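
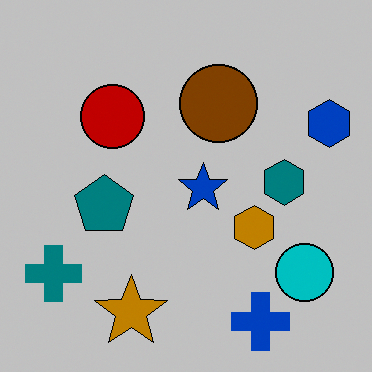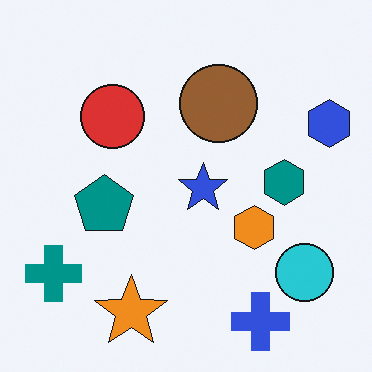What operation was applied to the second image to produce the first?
The image was aggressively posterized.

Each flat color has snapped to a coarser quantized level — most visibly, the near-white background has dropped to a flat grey.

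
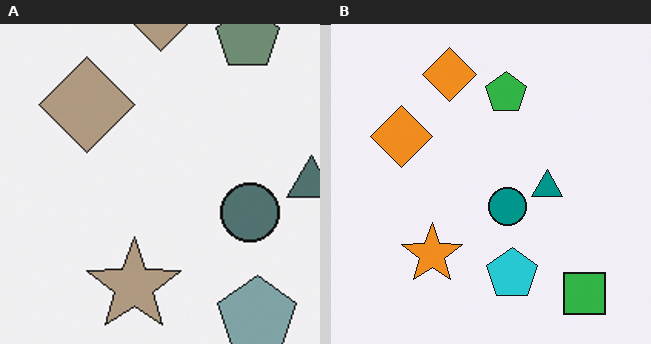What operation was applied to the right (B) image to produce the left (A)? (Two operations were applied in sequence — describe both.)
It was cropped slightly and scaled back up, then made much more muted (saturation change).

The visible shapes are larger and the field of view is narrower; shapes near the original edges may be partly or wholly outside the frame — a crop-and-rescale. All colors are more muted and greyish — a global saturation change.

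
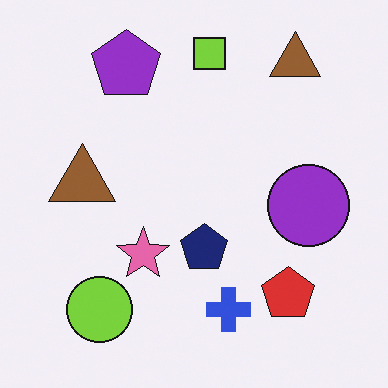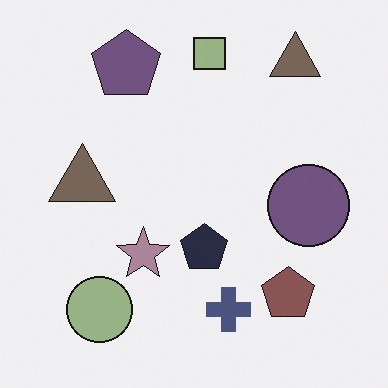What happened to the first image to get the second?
The second image is the first made much more muted (saturation change).

All colors are more muted and greyish — a global saturation change.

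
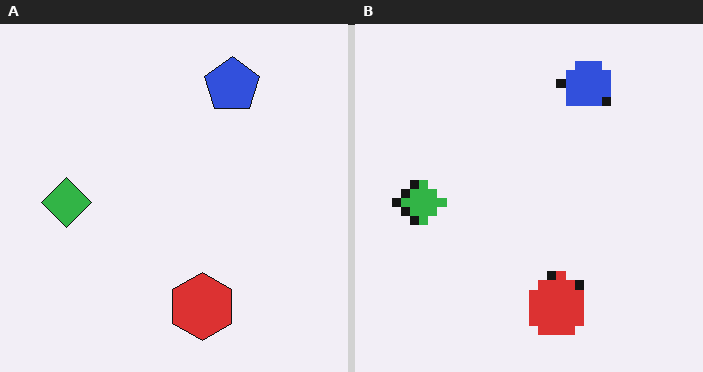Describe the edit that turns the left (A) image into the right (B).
Coarsely pixelated.

Shapes are reduced to large square blocks; fine edges and outlines are lost — a downscale-then-upscale (mosaic) effect.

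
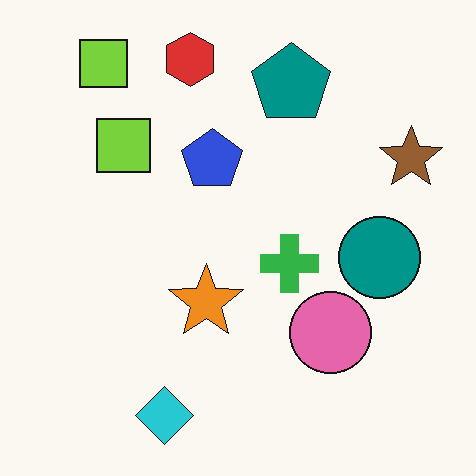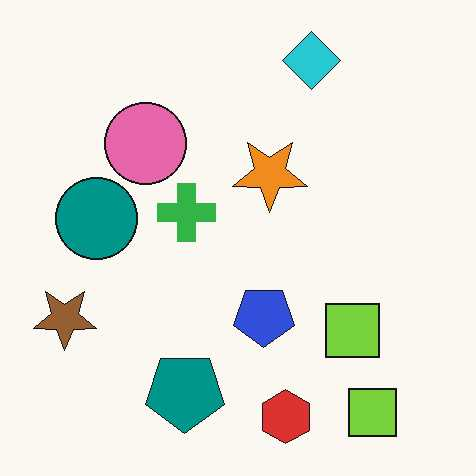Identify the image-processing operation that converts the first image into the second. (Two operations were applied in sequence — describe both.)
Rotated 180°, then given moderate JPEG compression.

The cyan diamond sits in the bottom of the first image and the top of the second — consistent with a whole-image 180° rotation. Blocky 8×8 compression artifacts appear around shape edges and the flat background shows ringing — characteristic JPEG degradation.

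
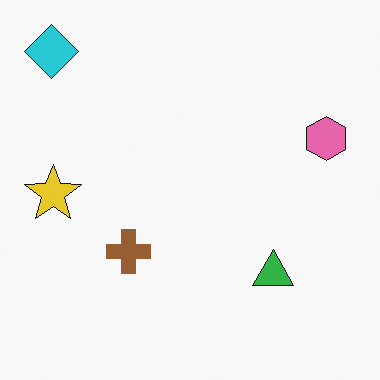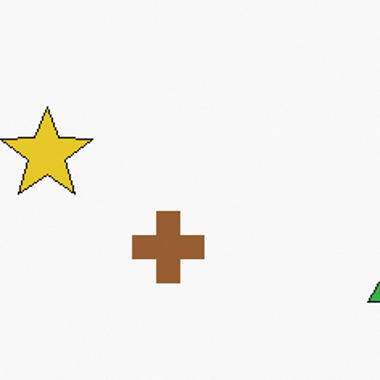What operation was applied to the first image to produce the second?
The second image is the first cropped slightly and scaled back up.

The visible shapes are larger and the field of view is narrower; shapes near the original edges may be partly or wholly outside the frame — a crop-and-rescale.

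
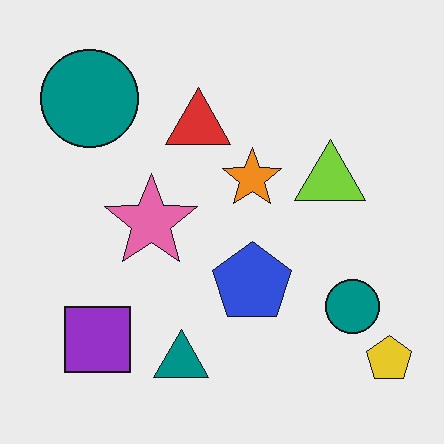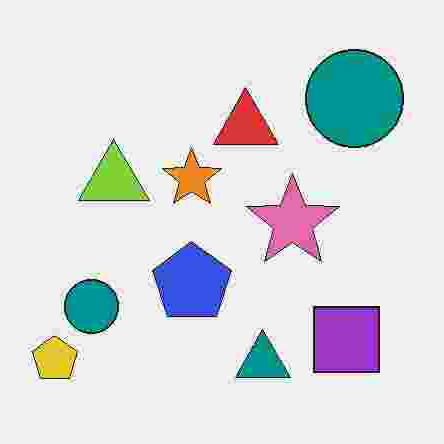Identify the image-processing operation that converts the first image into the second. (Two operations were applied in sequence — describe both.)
It was degraded with heavy JPEG compression, then flipped horizontally (left ↔ right).

Blocky 8×8 compression artifacts appear around shape edges and the flat background shows ringing — characteristic JPEG degradation. The yellow pentagon is in the bottom-right of the first image and the bottom-left of the second — shapes on opposite sides of the vertical midline have swapped in a mirror flip.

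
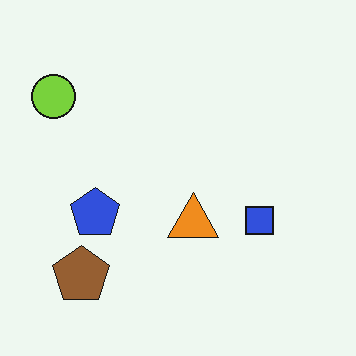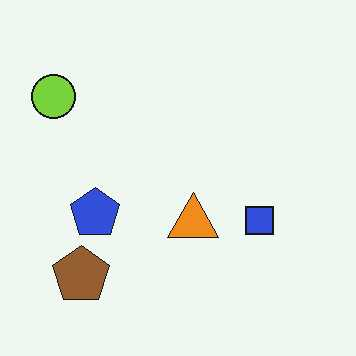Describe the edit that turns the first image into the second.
The transformation is: given moderate JPEG compression.

Blocky 8×8 compression artifacts appear around shape edges and the flat background shows ringing — characteristic JPEG degradation.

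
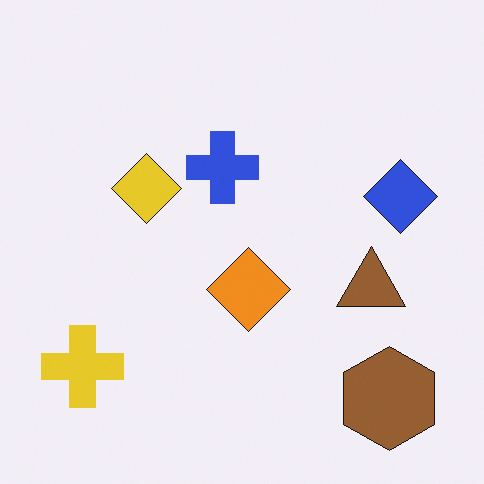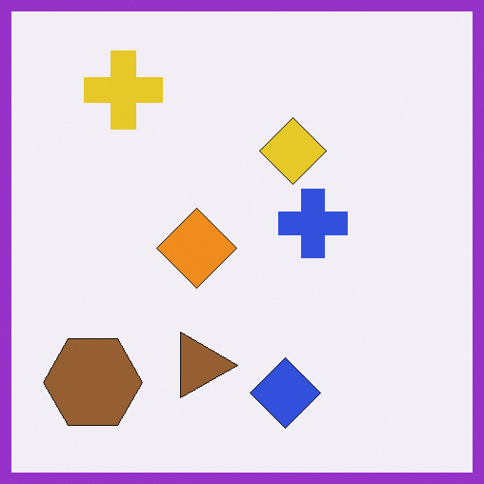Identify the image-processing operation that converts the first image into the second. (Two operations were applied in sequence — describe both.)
The second image is the first rotated 90° clockwise, then framed with a purple border.

The brown hexagon sits in the bottom-right of the first image and the bottom-left of the second — consistent with a whole-image 90° clockwise rotation. A solid purple frame runs around the edge of the second image, with the content slightly shrunk inside it.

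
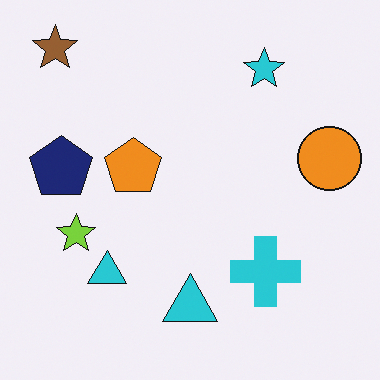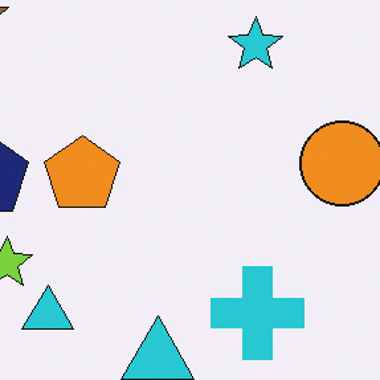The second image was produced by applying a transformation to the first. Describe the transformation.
It was cropped slightly and scaled back up.

The visible shapes are larger and the field of view is narrower; shapes near the original edges may be partly or wholly outside the frame — a crop-and-rescale.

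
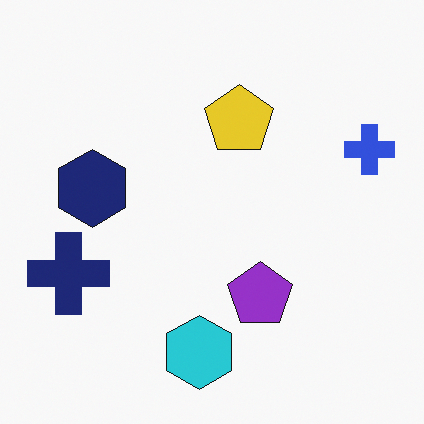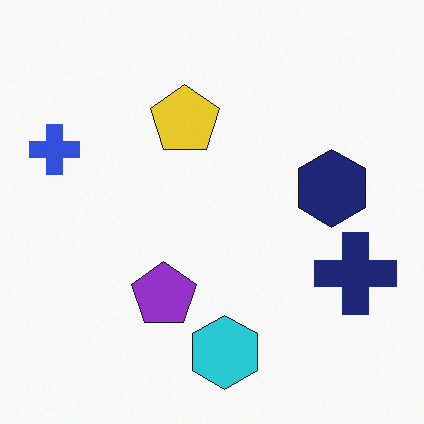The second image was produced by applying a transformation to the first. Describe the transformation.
It was flipped horizontally (left ↔ right).

The blue cross is in the right of the first image and the left of the second — shapes on opposite sides of the vertical midline have swapped in a mirror flip.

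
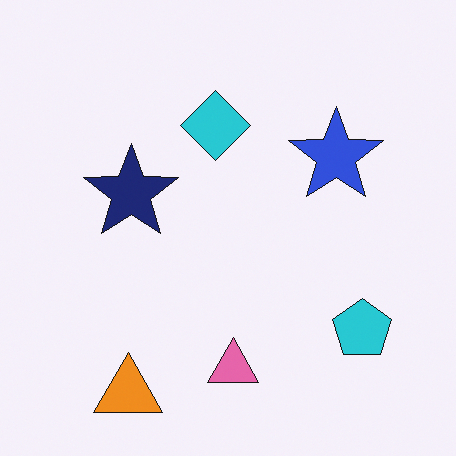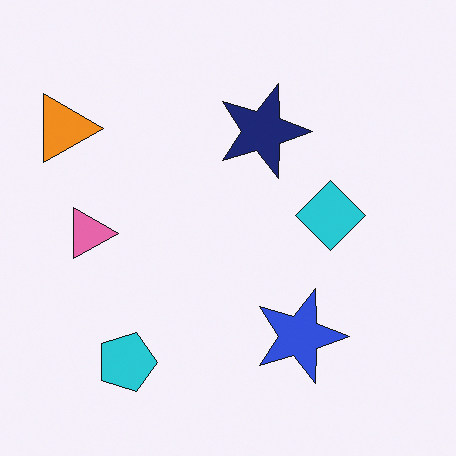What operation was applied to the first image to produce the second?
The transformation is: rotated 90° clockwise.

The orange triangle sits in the bottom-left of the first image and the top-left of the second — consistent with a whole-image 90° clockwise rotation.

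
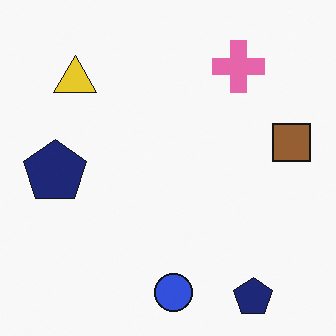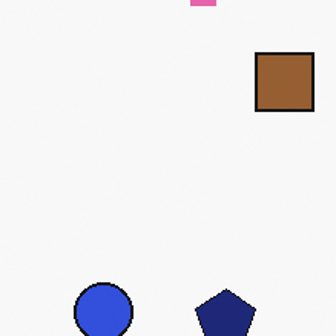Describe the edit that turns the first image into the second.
Cropped slightly and scaled back up.

The visible shapes are larger and the field of view is narrower; shapes near the original edges may be partly or wholly outside the frame — a crop-and-rescale.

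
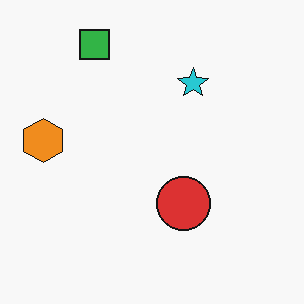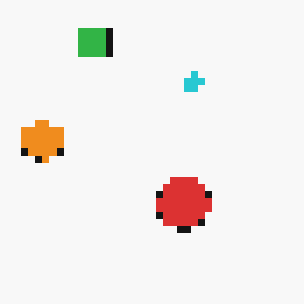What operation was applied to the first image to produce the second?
It was moderately pixelated.

Shapes are reduced to large square blocks; fine edges and outlines are lost — a downscale-then-upscale (mosaic) effect.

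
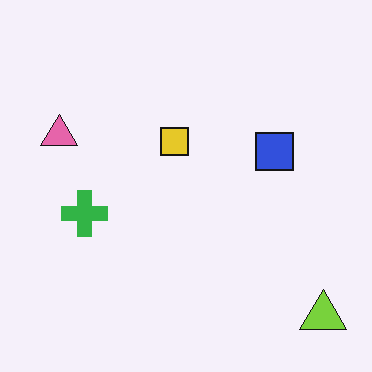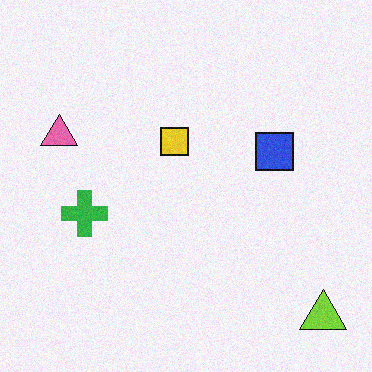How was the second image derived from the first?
The second image is the first degraded with subtle gaussian noise.

Random speckle covers the whole image, including the flat background.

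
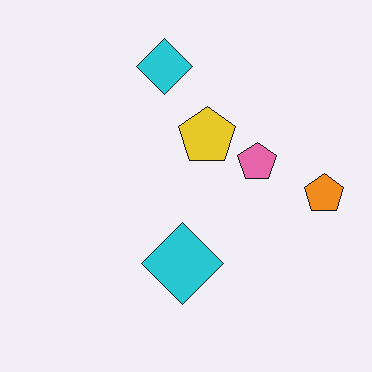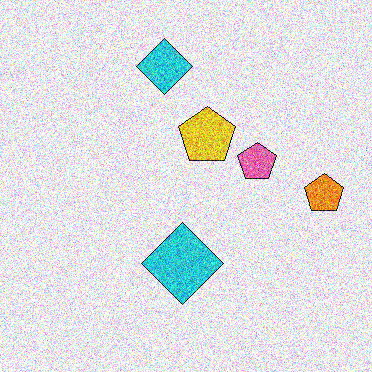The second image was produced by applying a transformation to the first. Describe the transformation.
The second image is the first degraded with a thick layer of grain.

Random speckle covers the whole image, including the flat background.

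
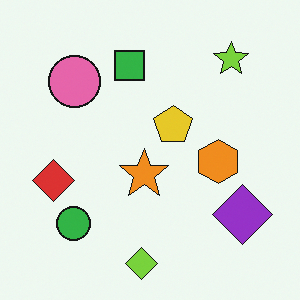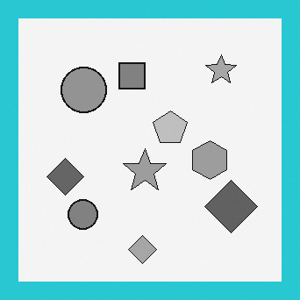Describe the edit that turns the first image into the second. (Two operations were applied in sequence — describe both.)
The image was converted to grayscale, then framed with a cyan border.

All color is removed — every shape is now a shade of grey. A solid cyan frame runs around the edge of the second image, with the content slightly shrunk inside it.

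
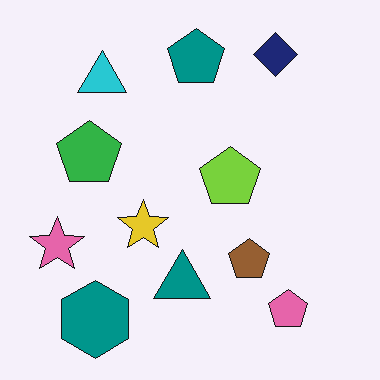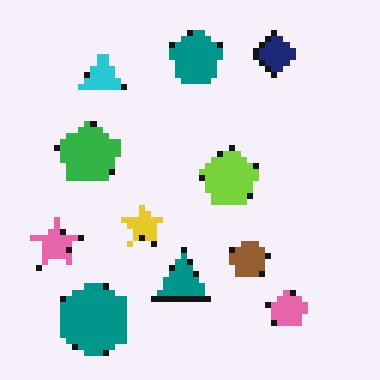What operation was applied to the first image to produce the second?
The transformation is: moderately pixelated.

Shapes are reduced to large square blocks; fine edges and outlines are lost — a downscale-then-upscale (mosaic) effect.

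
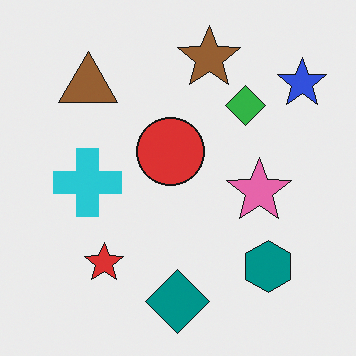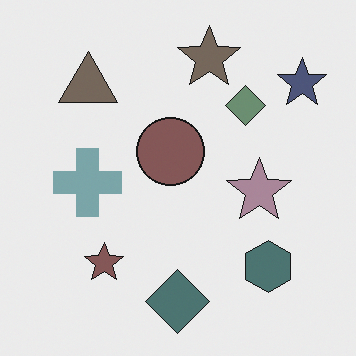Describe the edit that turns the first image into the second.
The image was made much more muted (saturation change).

All colors are more muted and greyish — a global saturation change.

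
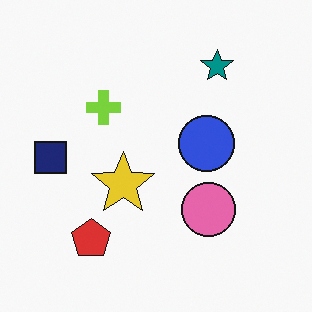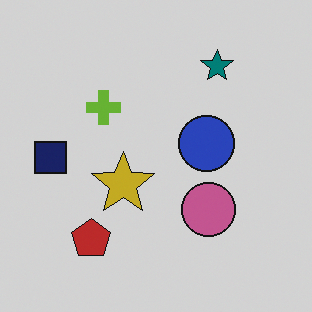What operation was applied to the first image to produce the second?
This is the original image darkened a little.

Every pixel — background and shapes alike — is uniformly darkened.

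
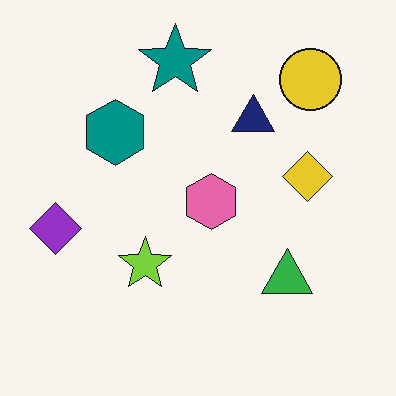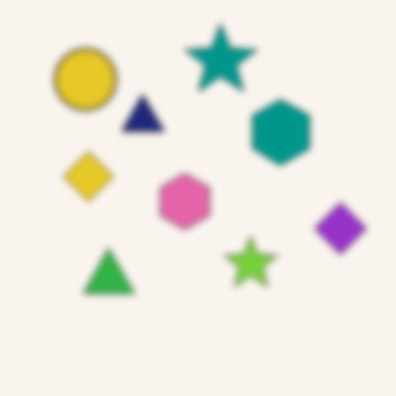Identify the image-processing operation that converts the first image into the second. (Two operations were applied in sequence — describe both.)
This is the original image flipped horizontally (left ↔ right), then noticeably gaussian-blurred.

The purple diamond is in the left of the first image and the right of the second — shapes on opposite sides of the vertical midline have swapped in a mirror flip. Shape edges and outlines are uniformly softened across the whole image.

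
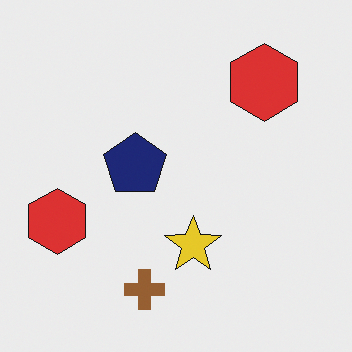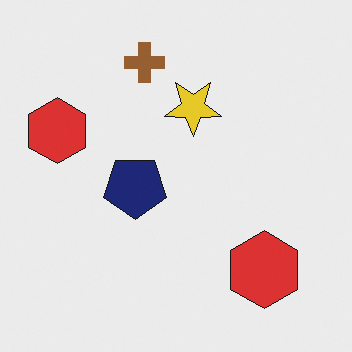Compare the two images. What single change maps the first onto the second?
This is the original image flipped vertically (top ↔ bottom).

The brown cross is in the bottom of the first image and the top of the second — shapes on opposite sides of the horizontal midline have swapped in a mirror flip.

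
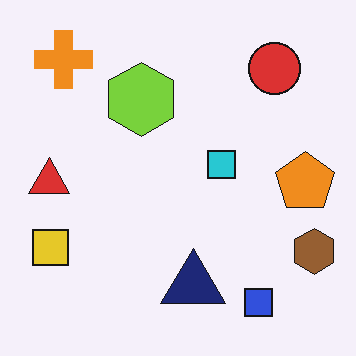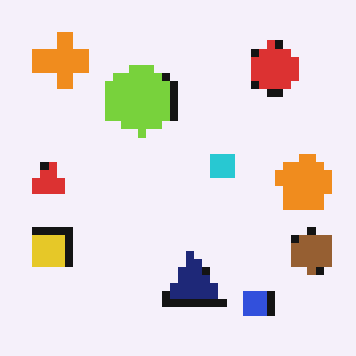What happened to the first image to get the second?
The image was pixelated into visible square blocks.

Shapes are reduced to large square blocks; fine edges and outlines are lost — a downscale-then-upscale (mosaic) effect.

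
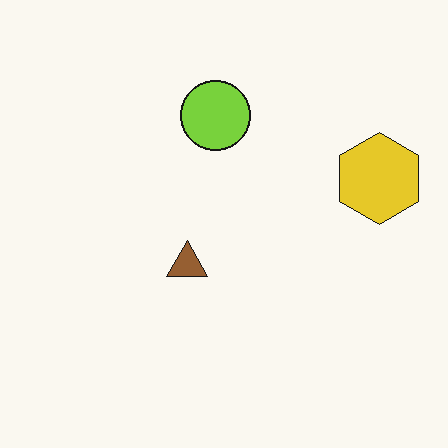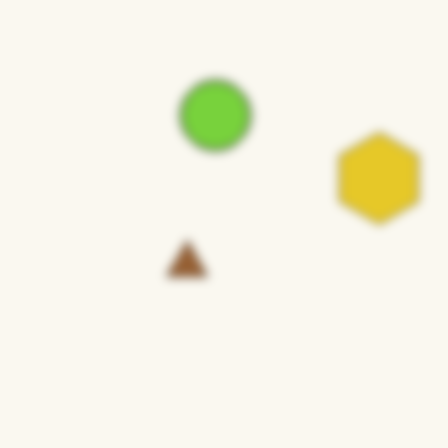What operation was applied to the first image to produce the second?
It was strongly gaussian-blurred.

Shape edges and outlines are uniformly softened across the whole image.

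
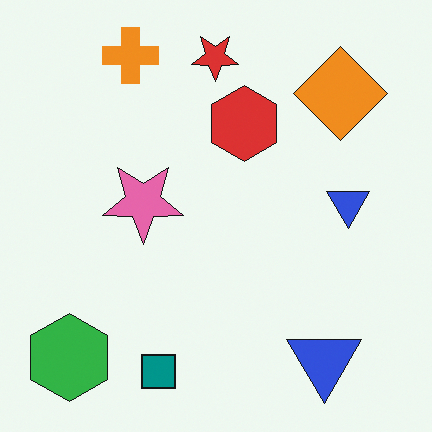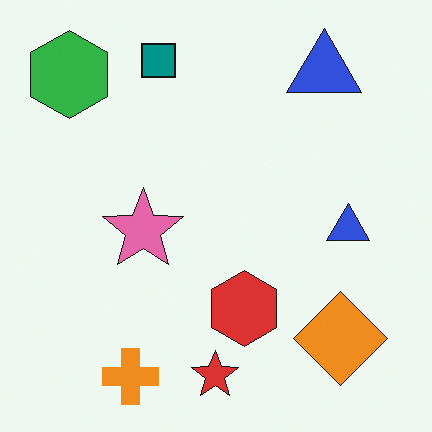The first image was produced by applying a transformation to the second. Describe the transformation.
This is the original image flipped vertically (top ↔ bottom).

The orange cross is in the bottom-left of the second image and the top-left of the first — shapes on opposite sides of the horizontal midline have swapped in a mirror flip.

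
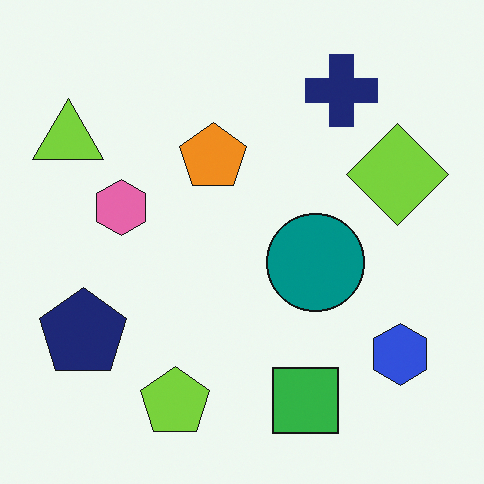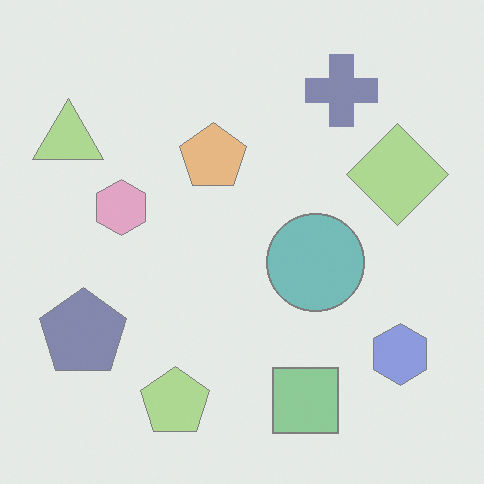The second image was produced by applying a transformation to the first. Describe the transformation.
The transformation is: given much lower contrast.

Tones are pushed toward mid-grey across the whole image — a global contrast change.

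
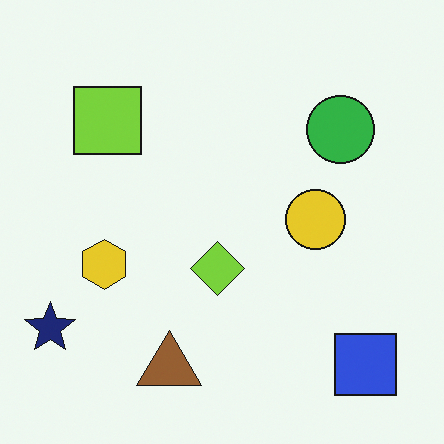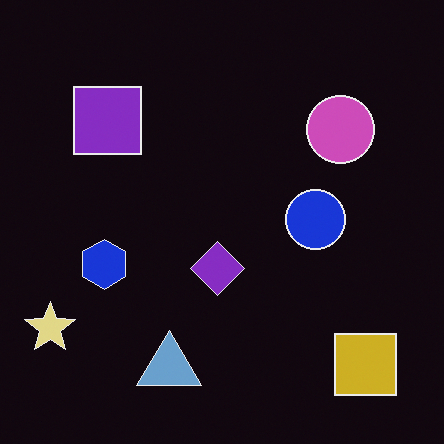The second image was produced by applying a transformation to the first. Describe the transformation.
It was color-inverted (negative).

The light background has become dark and every shape's color is its complement — a photographic negative.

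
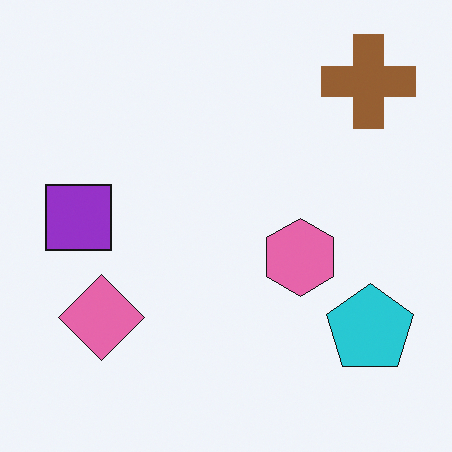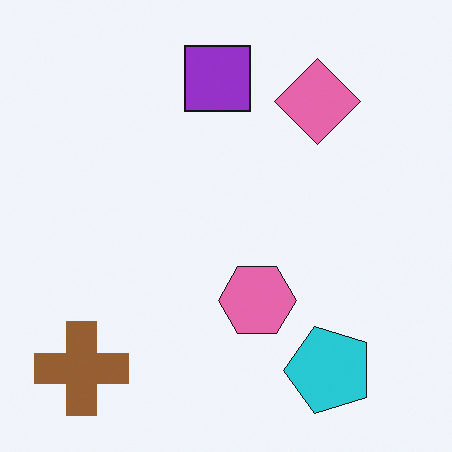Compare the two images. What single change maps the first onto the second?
The second image is the first transposed (reflected across the top-left ↔ bottom-right diagonal).

Shapes have swapped their row and column positions — what was in the top-right is now in the bottom-left — a diagonal reflection.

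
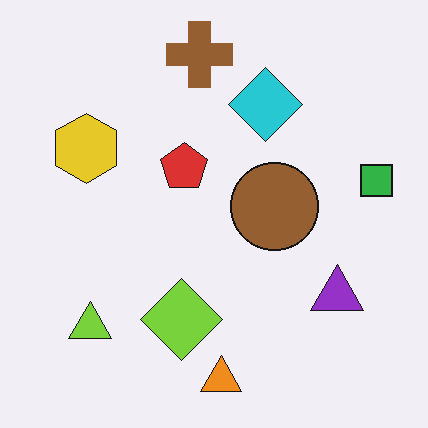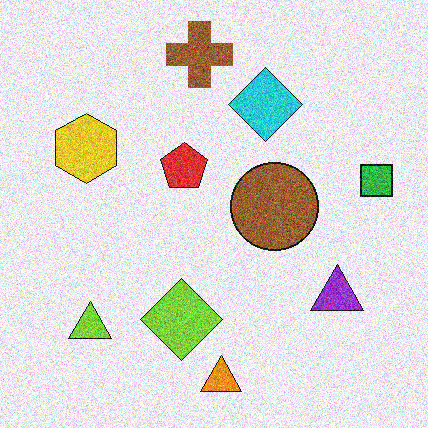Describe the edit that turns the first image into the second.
The image was degraded with a thick layer of grain.

Random speckle covers the whole image, including the flat background.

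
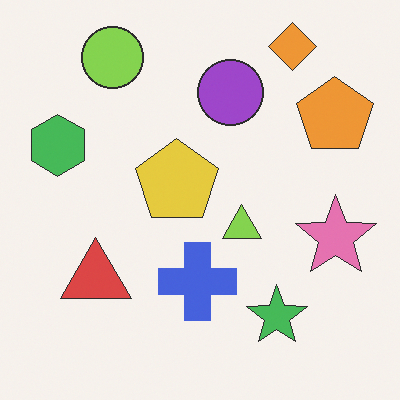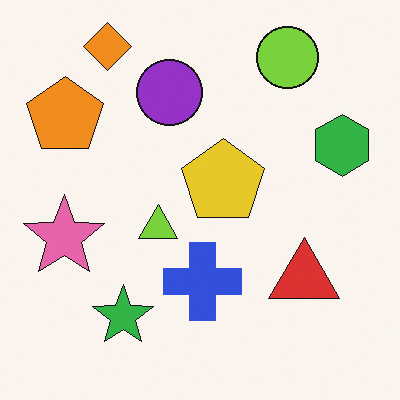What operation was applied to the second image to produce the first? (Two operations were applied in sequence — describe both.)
The first image is the second flipped horizontally (left ↔ right), then given slightly reduced contrast.

The green hexagon is in the right of the second image and the left of the first — shapes on opposite sides of the vertical midline have swapped in a mirror flip. Tones are pushed toward mid-grey across the whole image — a global contrast change.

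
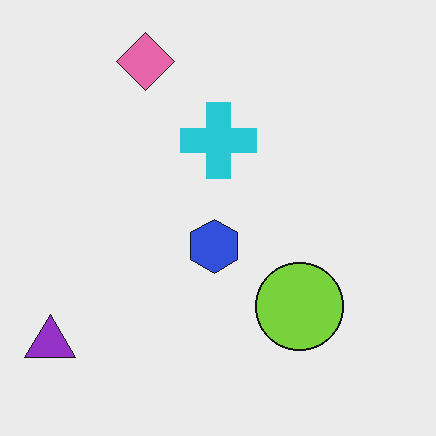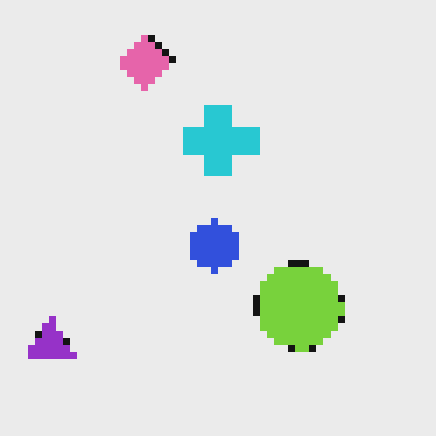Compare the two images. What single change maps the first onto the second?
This is the original image pixelated into visible square blocks.

Shapes are reduced to large square blocks; fine edges and outlines are lost — a downscale-then-upscale (mosaic) effect.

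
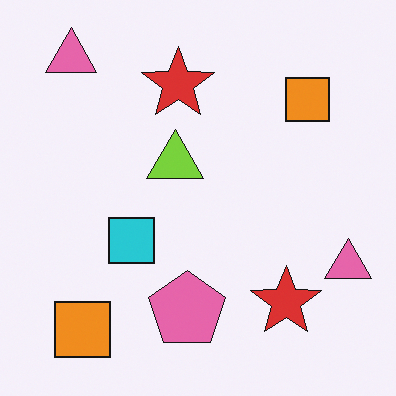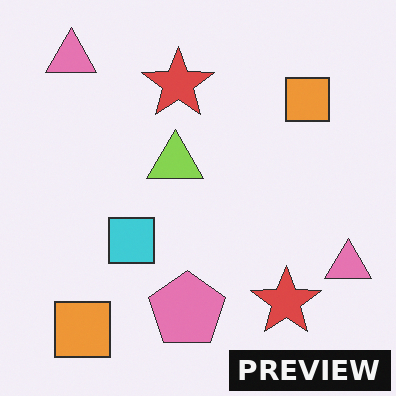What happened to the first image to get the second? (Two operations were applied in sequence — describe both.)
It was given slightly reduced contrast, then watermarked with the text "PREVIEW" in the lower-right corner.

Tones are pushed toward mid-grey across the whole image — a global contrast change. A dark label reading "PREVIEW" appears in the lower-right corner.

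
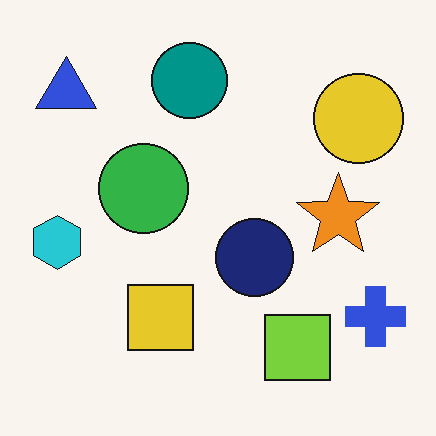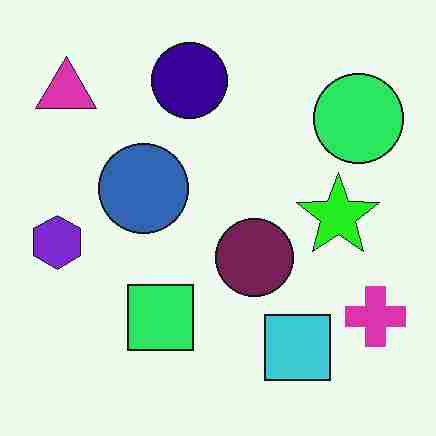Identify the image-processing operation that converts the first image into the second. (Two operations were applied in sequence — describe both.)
The second image is the first hue-shifted noticeably, then heavily JPEG-compressed with obvious blocking artifacts.

Every shape's color has rotated by the same amount around the hue wheel — a uniform hue shift. Blocky 8×8 compression artifacts appear around shape edges and the flat background shows ringing — characteristic JPEG degradation.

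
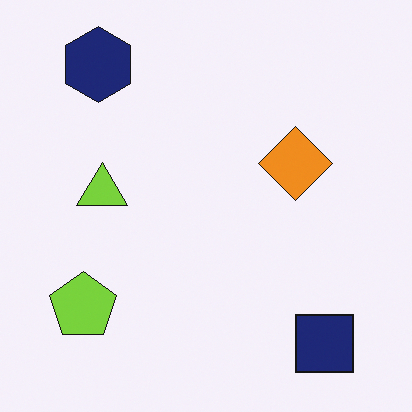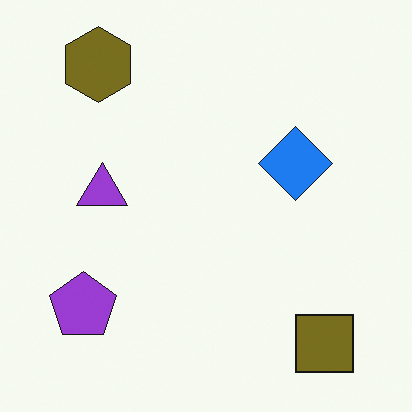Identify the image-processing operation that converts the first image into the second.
The transformation is: hue-shifted by a large amount.

Every shape's color has rotated by the same amount around the hue wheel — a uniform hue shift.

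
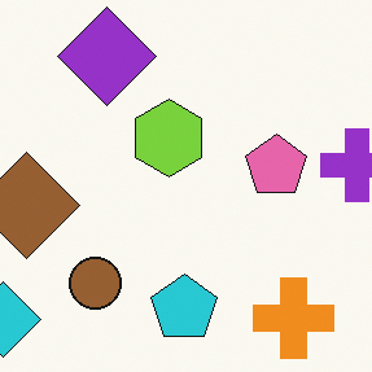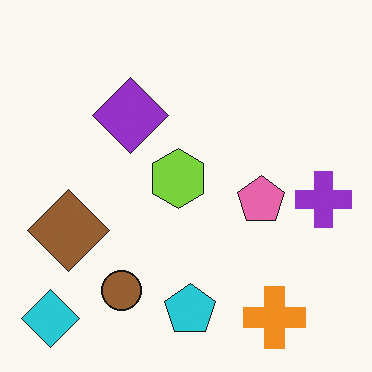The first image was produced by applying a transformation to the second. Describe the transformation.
The transformation is: cropped slightly and scaled back up.

The visible shapes are larger and the field of view is narrower; shapes near the original edges may be partly or wholly outside the frame — a crop-and-rescale.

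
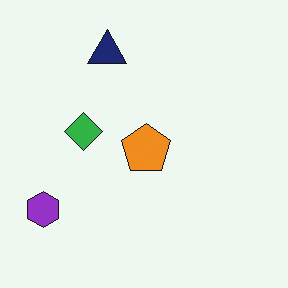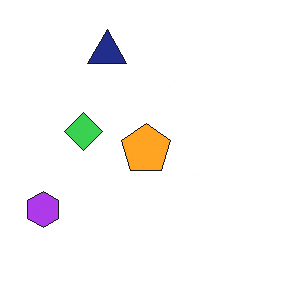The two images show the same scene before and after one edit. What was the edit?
Brightened a little.

Every pixel — background and shapes alike — is uniformly brightened.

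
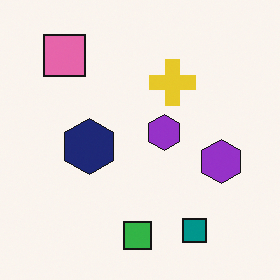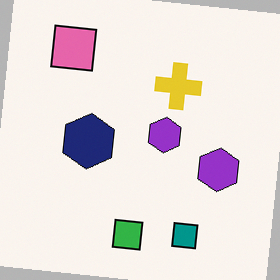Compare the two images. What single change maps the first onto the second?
The second image is the first rotated clockwise by a slight angle.

Every shape is tilted by the same angle and the image corners show triangular fill wedges — a whole-image rotation by a non-right angle.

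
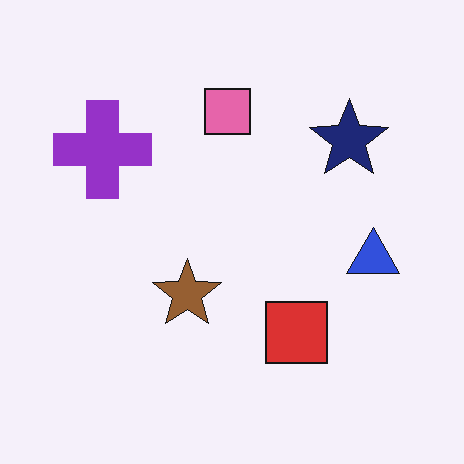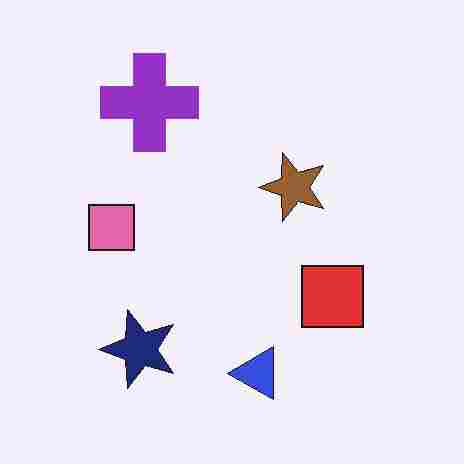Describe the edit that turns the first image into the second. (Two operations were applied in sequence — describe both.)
The image was transposed (reflected across the top-left ↔ bottom-right diagonal), then heavily JPEG-compressed with obvious blocking artifacts.

Shapes have swapped their row and column positions — what was in the top-right is now in the bottom-left — a diagonal reflection. Blocky 8×8 compression artifacts appear around shape edges and the flat background shows ringing — characteristic JPEG degradation.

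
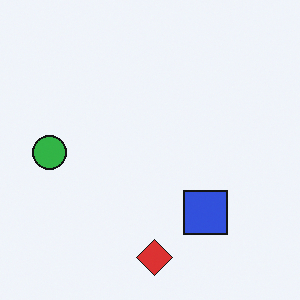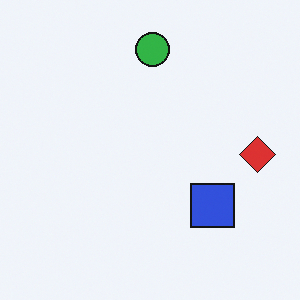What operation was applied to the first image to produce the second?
The image was transposed (reflected across the top-left ↔ bottom-right diagonal).

Shapes have swapped their row and column positions — what was in the top-right is now in the bottom-left — a diagonal reflection.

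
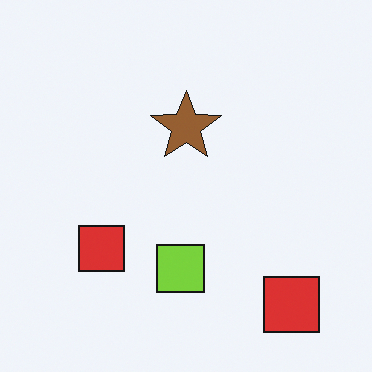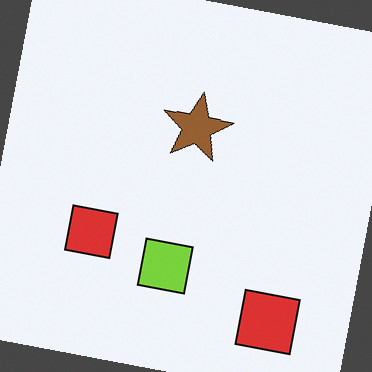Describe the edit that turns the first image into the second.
The second image is the first rotated clockwise by a slight angle.

Every shape is tilted by the same angle and the image corners show triangular fill wedges — a whole-image rotation by a non-right angle.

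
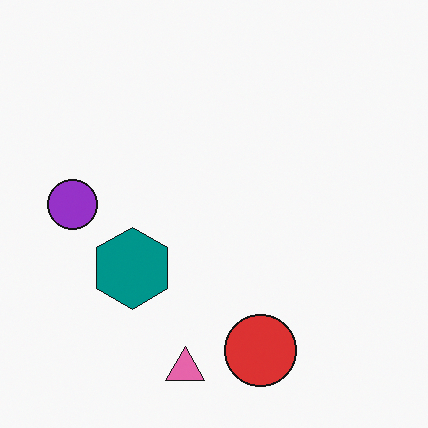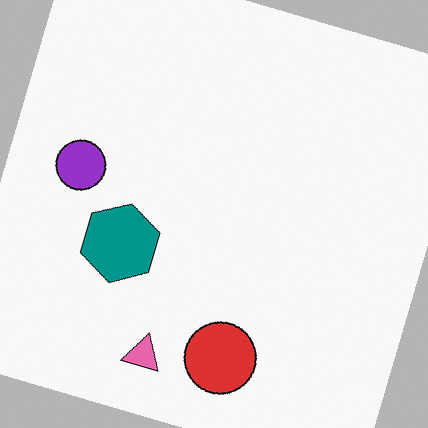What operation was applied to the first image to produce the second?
This is the original image rotated clockwise by a moderate amount.

Every shape is tilted by the same angle and the image corners show triangular fill wedges — a whole-image rotation by a non-right angle.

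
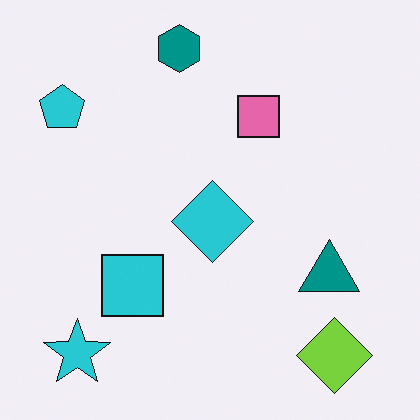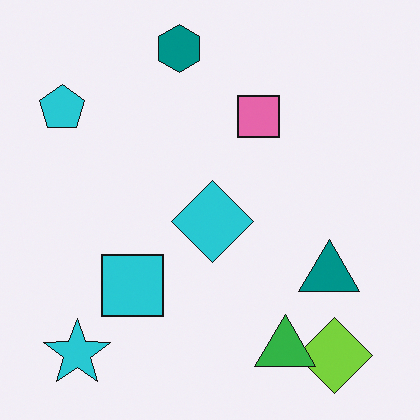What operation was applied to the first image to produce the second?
The image was overlaid with an additional green triangle.

A green triangle appears in the second image that is absent from the first.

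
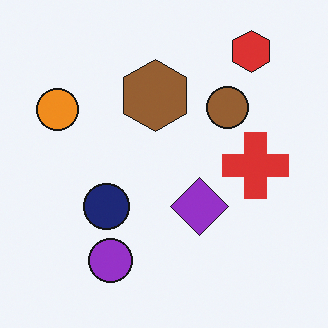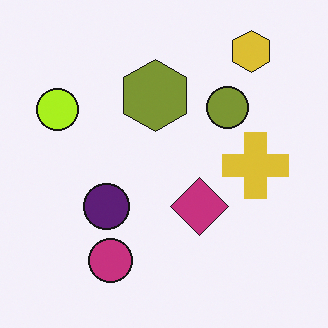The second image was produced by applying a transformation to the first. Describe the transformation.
Hue-shifted slightly.

Every shape's color has rotated by the same amount around the hue wheel — a uniform hue shift.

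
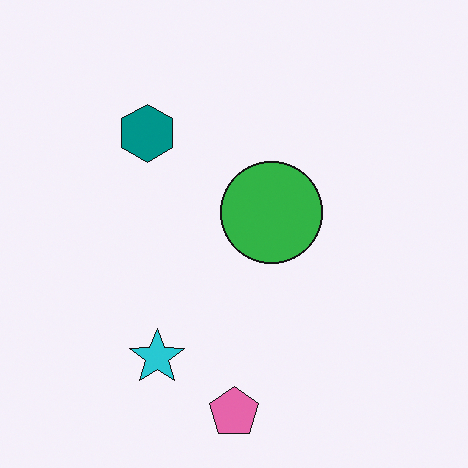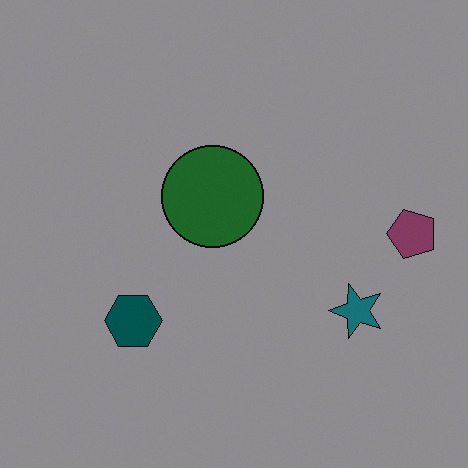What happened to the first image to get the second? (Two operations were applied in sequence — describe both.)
The transformation is: rotated 90° counter-clockwise, then substantially darkened.

The pink pentagon sits in the bottom of the first image and the right of the second — consistent with a whole-image 90° counter-clockwise rotation. Every pixel — background and shapes alike — is uniformly darkened.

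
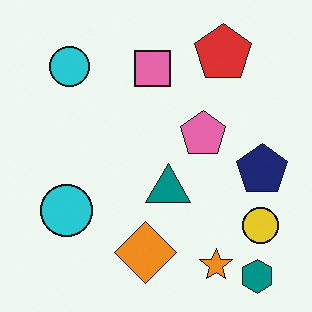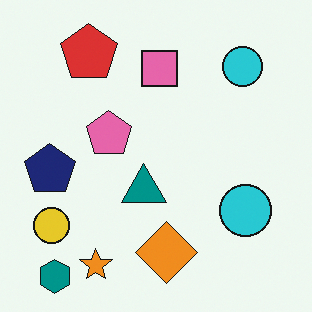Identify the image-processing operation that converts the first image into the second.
This is the original image flipped horizontally (left ↔ right).

The navy pentagon is in the right of the first image and the left of the second — shapes on opposite sides of the vertical midline have swapped in a mirror flip.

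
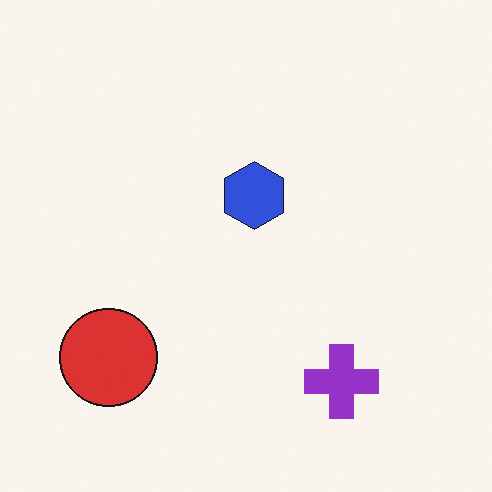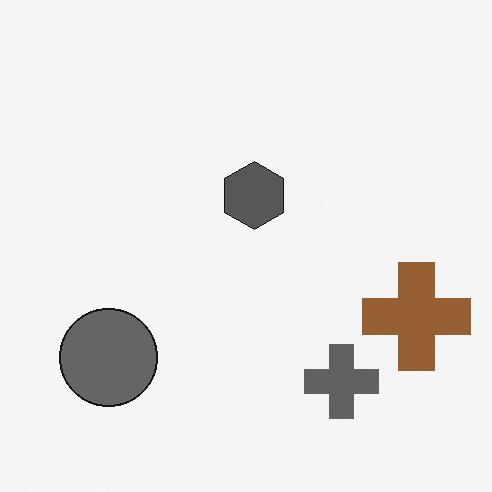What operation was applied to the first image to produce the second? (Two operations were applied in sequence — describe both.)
This is the original image converted to grayscale, then overlaid with an additional brown cross.

All color is removed — every shape is now a shade of grey. A brown cross appears in the second image that is absent from the first.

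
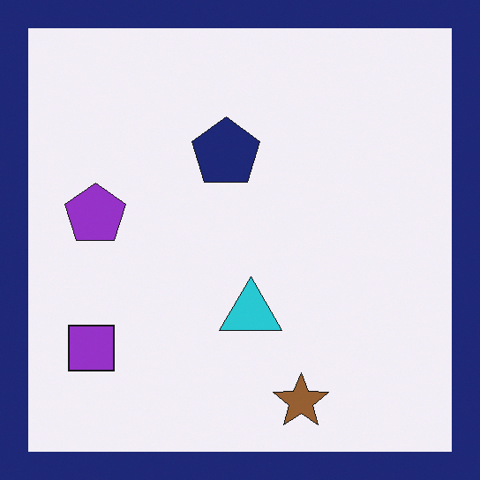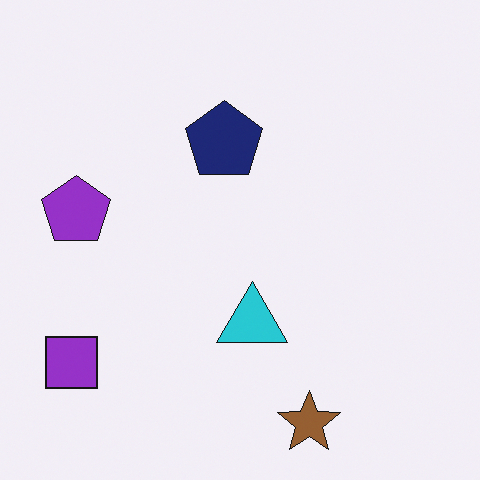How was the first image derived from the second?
The first image is the second framed with a navy border.

A solid navy frame runs around the edge of the first image, with the content slightly shrunk inside it.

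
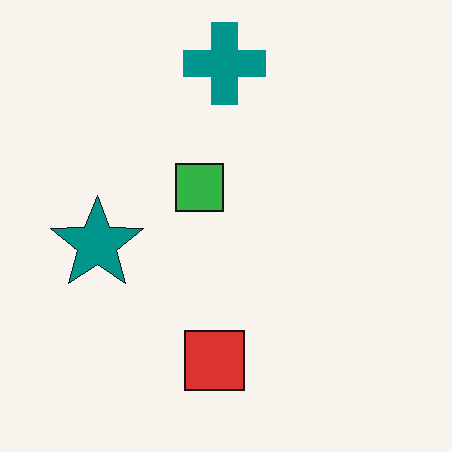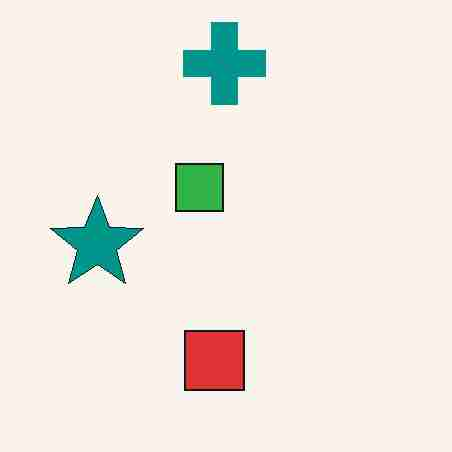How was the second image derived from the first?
The second image is the first degraded with heavy JPEG compression.

Blocky 8×8 compression artifacts appear around shape edges and the flat background shows ringing — characteristic JPEG degradation.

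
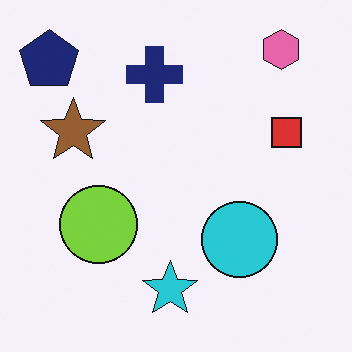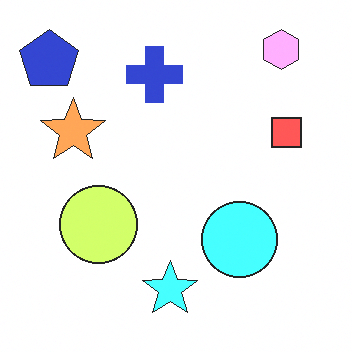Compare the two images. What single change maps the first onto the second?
This is the original image noticeably brightened.

Every pixel — background and shapes alike — is uniformly brightened.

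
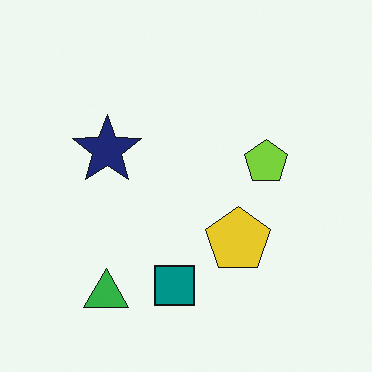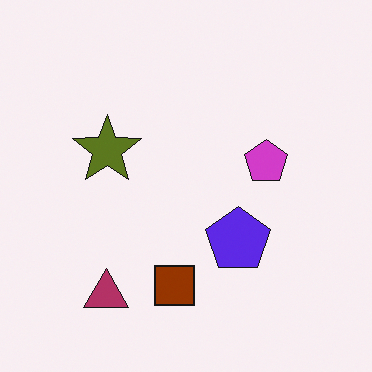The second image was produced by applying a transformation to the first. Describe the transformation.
Hue-shifted through roughly half the color wheel.

Every shape's color has rotated by the same amount around the hue wheel — a uniform hue shift.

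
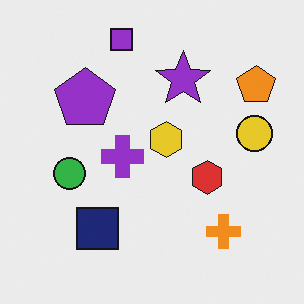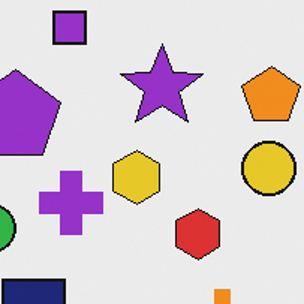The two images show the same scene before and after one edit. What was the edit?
The transformation is: cropped to a modestly smaller region and rescaled.

The visible shapes are larger and the field of view is narrower; shapes near the original edges may be partly or wholly outside the frame — a crop-and-rescale.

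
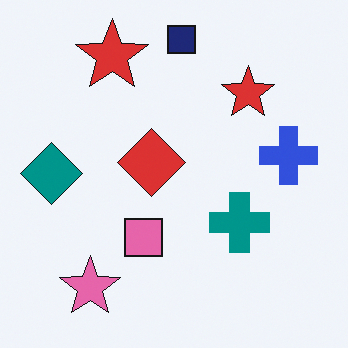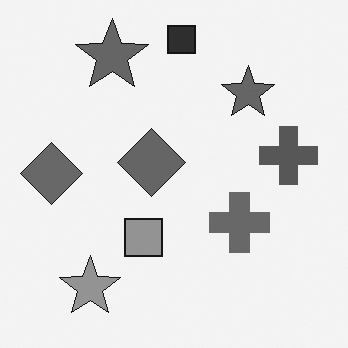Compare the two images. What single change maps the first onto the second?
The second image is the first converted to grayscale.

All color is removed — every shape is now a shade of grey.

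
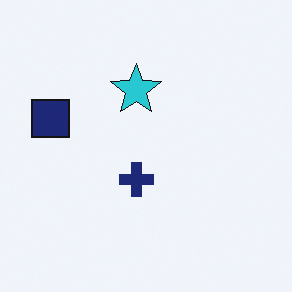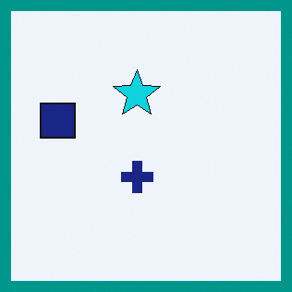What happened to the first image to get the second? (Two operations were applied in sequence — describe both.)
The image was slightly oversaturated, then framed with a teal border.

All colors are more vivid — a global saturation change. A solid teal frame runs around the edge of the second image, with the content slightly shrunk inside it.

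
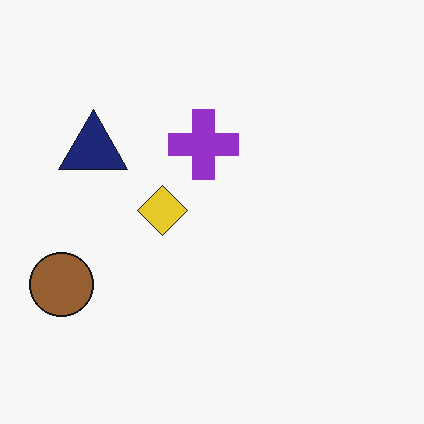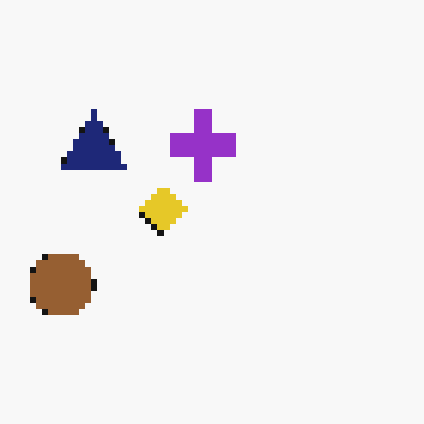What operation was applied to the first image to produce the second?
The second image is the first moderately pixelated.

Shapes are reduced to large square blocks; fine edges and outlines are lost — a downscale-then-upscale (mosaic) effect.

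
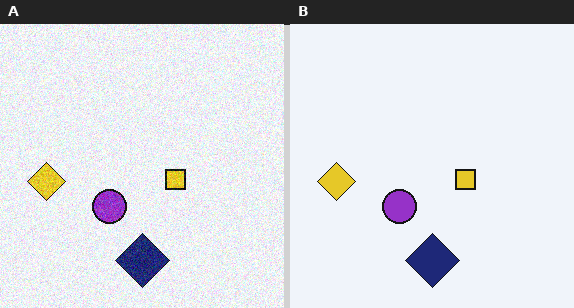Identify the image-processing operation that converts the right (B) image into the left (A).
The image was degraded with visible gaussian noise.

Random speckle covers the whole image, including the flat background.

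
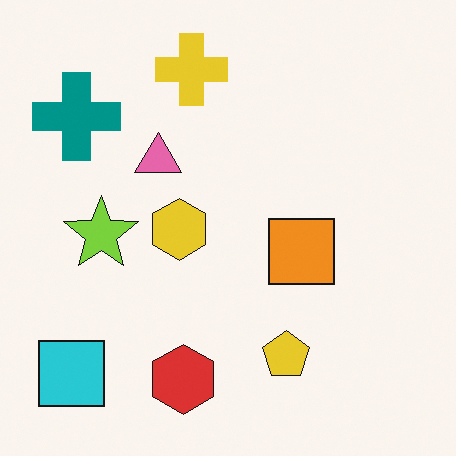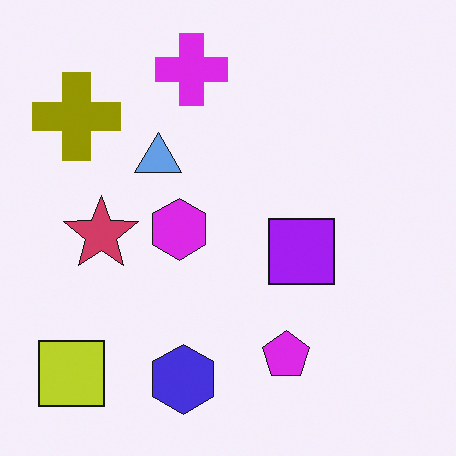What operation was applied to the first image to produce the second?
Hue-shifted by a large amount.

Every shape's color has rotated by the same amount around the hue wheel — a uniform hue shift.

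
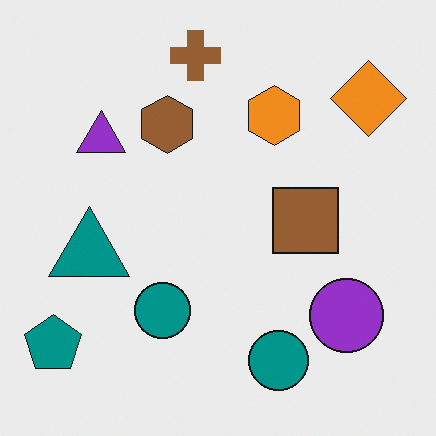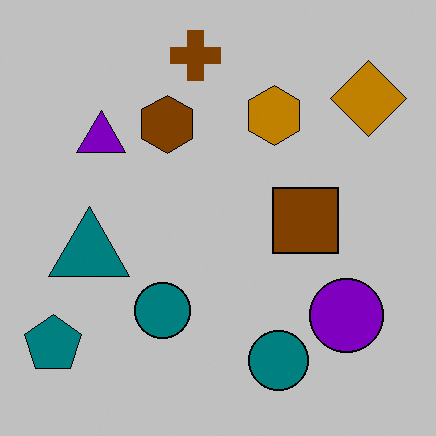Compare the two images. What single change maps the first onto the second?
This is the original image heavily posterized to just a handful of flat colors.

Each flat color has snapped to a coarser quantized level — most visibly, the near-white background has dropped to a flat grey.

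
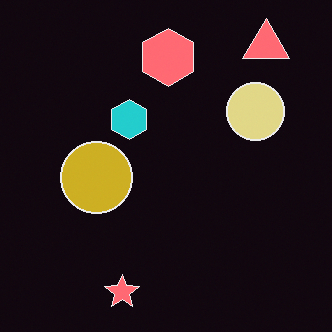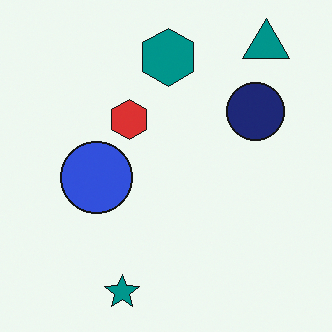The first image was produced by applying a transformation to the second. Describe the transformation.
The transformation is: color-inverted (negative).

The light background has become dark and every shape's color is its complement — a photographic negative.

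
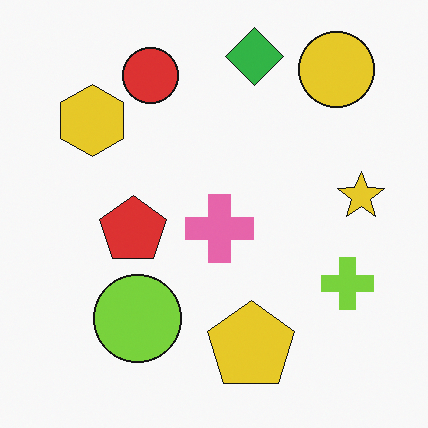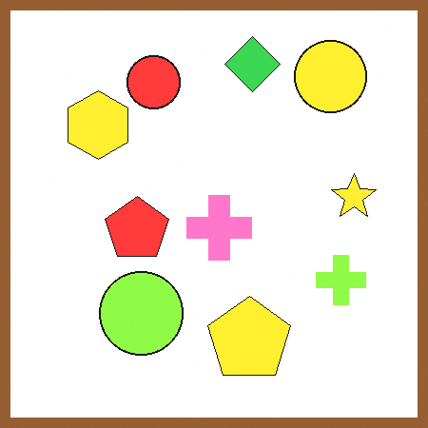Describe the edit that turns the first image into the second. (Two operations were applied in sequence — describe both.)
Slightly brightened, then framed with a brown border.

Every pixel — background and shapes alike — is uniformly brightened. A solid brown frame runs around the edge of the second image, with the content slightly shrunk inside it.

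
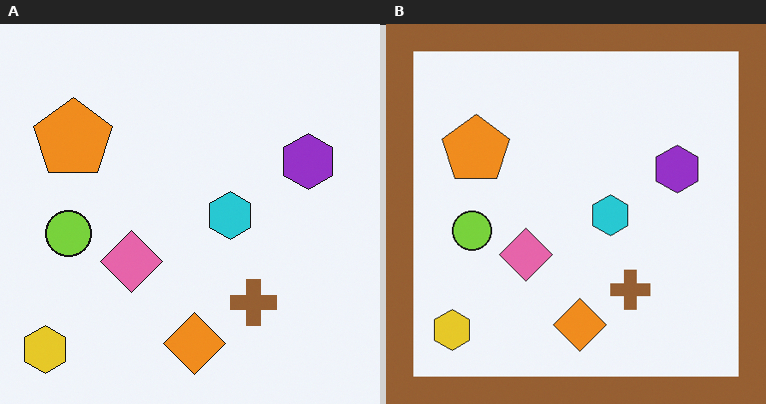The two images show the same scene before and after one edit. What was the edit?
The right (B) image is the left (A) framed with a brown border.

A solid brown frame runs around the edge of the right (B) image, with the content slightly shrunk inside it.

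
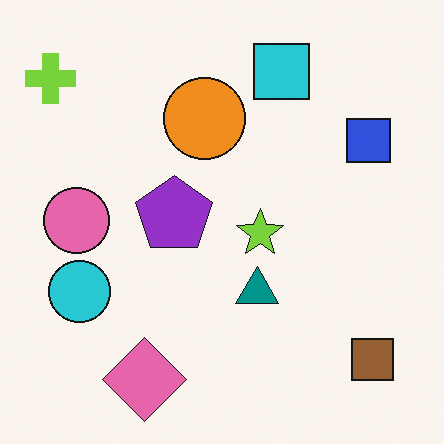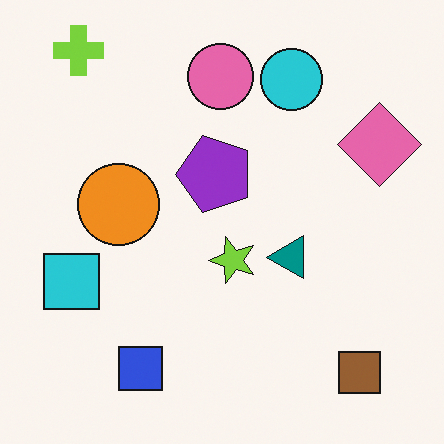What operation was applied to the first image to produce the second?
Transposed (reflected across the top-left ↔ bottom-right diagonal).

Shapes have swapped their row and column positions — what was in the top-right is now in the bottom-left — a diagonal reflection.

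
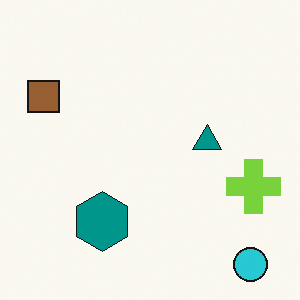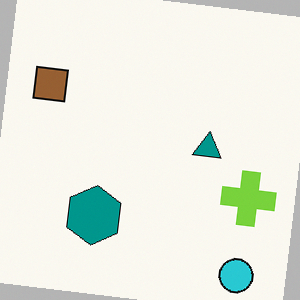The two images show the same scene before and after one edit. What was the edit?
Rotated clockwise by a small amount.

Every shape is tilted by the same angle and the image corners show triangular fill wedges — a whole-image rotation by a non-right angle.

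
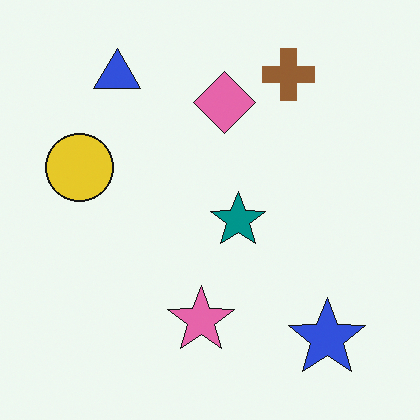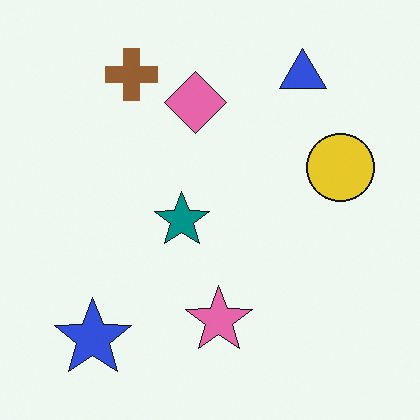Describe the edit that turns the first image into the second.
It was flipped horizontally (left ↔ right).

The yellow circle is in the left of the first image and the right of the second — shapes on opposite sides of the vertical midline have swapped in a mirror flip.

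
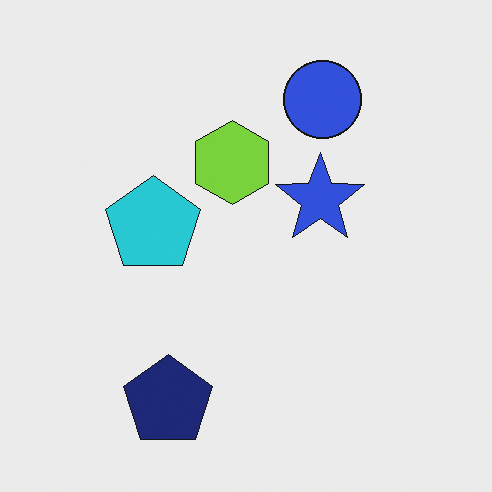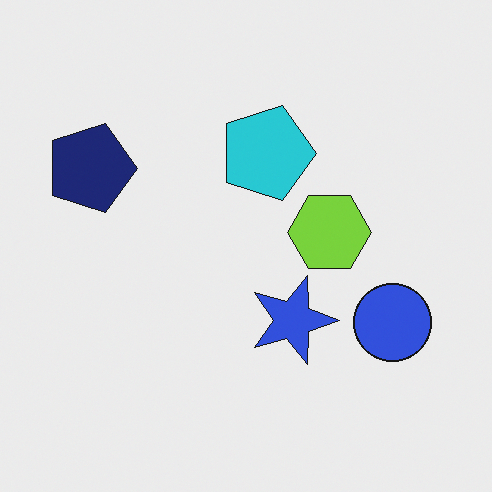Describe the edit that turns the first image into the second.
Rotated 90° clockwise.

The navy pentagon sits in the bottom of the first image and the left of the second — consistent with a whole-image 90° clockwise rotation.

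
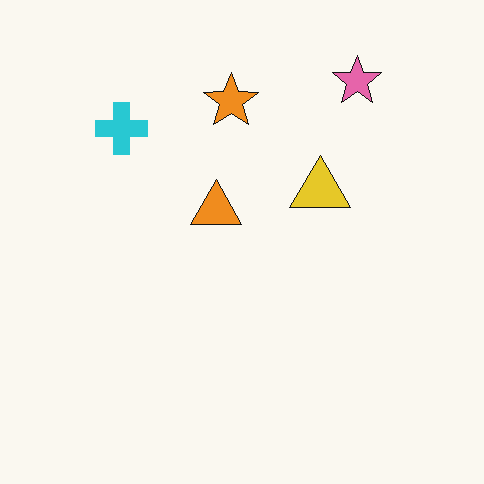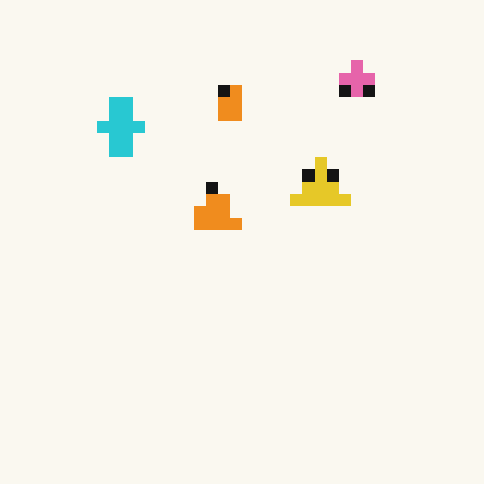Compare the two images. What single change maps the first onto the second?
Heavily pixelated into large blocks.

Shapes are reduced to large square blocks; fine edges and outlines are lost — a downscale-then-upscale (mosaic) effect.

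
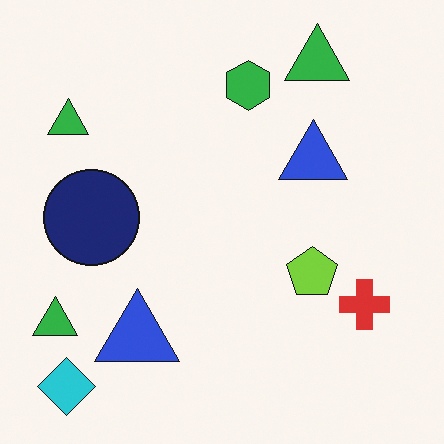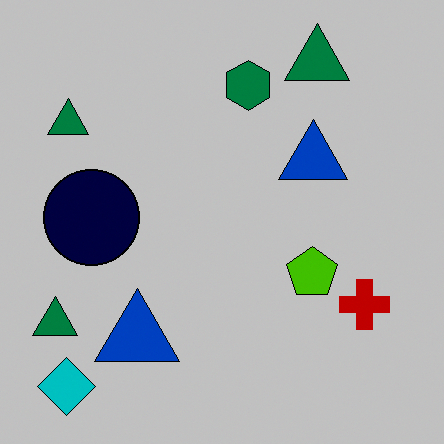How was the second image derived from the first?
This is the original image heavily posterized to just a handful of flat colors.

Each flat color has snapped to a coarser quantized level — most visibly, the near-white background has dropped to a flat grey.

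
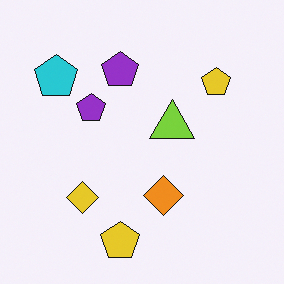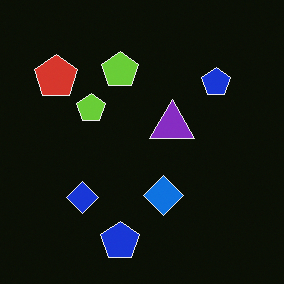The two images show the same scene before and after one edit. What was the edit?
The image was color-inverted (negative).

The light background has become dark and every shape's color is its complement — a photographic negative.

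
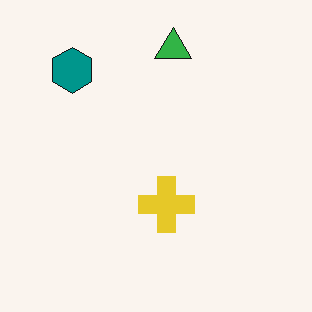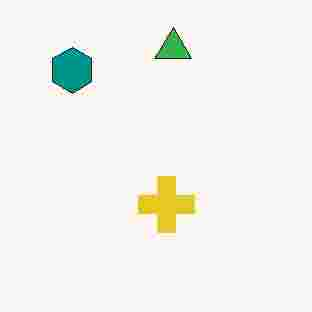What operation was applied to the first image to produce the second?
Heavily JPEG-compressed with obvious blocking artifacts.

Blocky 8×8 compression artifacts appear around shape edges and the flat background shows ringing — characteristic JPEG degradation.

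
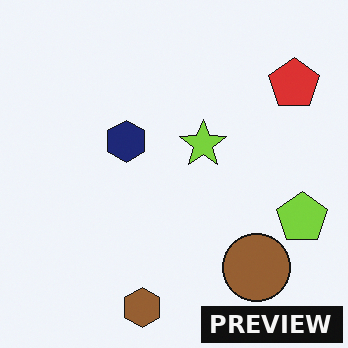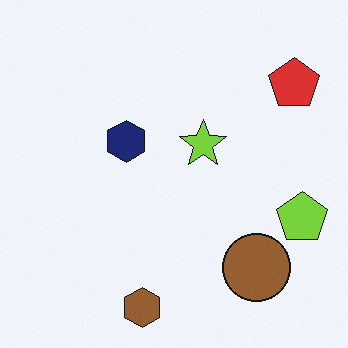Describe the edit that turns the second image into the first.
It was watermarked with the text "PREVIEW" in the lower-right corner.

A dark label reading "PREVIEW" appears in the lower-right corner.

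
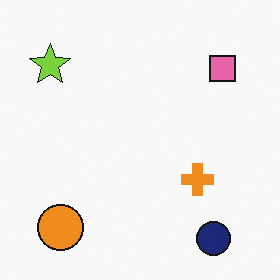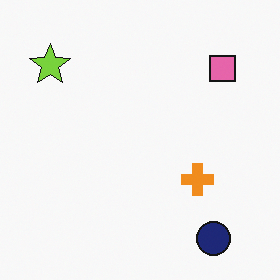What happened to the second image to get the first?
The image was overlaid with an additional orange circle.

An orange circle appears in the first image that is absent from the second.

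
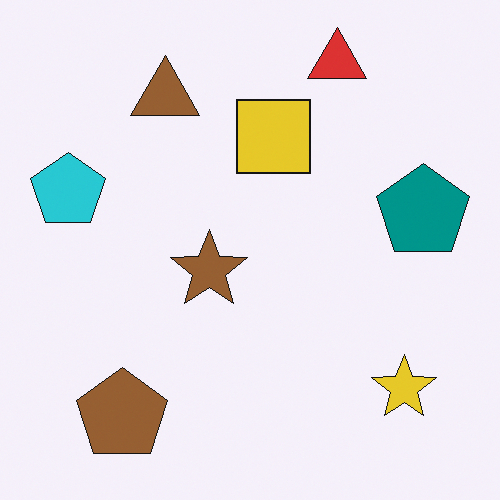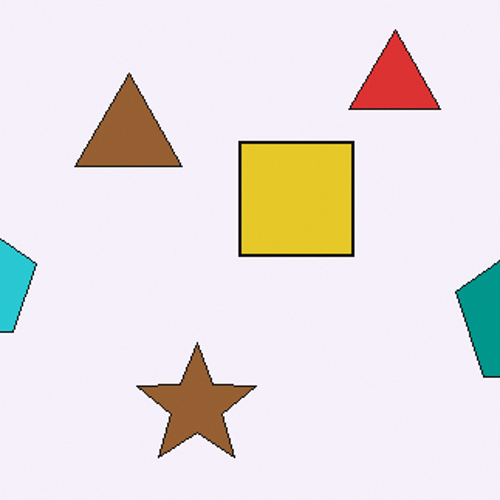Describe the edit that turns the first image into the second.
The image was cropped to a modestly smaller region and rescaled.

The visible shapes are larger and the field of view is narrower; shapes near the original edges may be partly or wholly outside the frame — a crop-and-rescale.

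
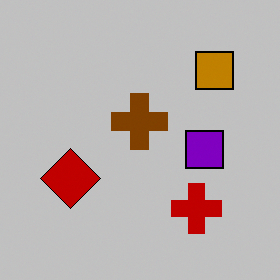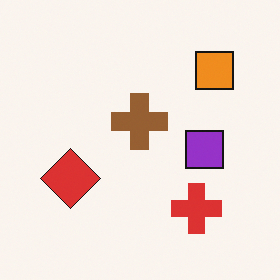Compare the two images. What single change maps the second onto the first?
The image was aggressively posterized.

Each flat color has snapped to a coarser quantized level — most visibly, the near-white background has dropped to a flat grey.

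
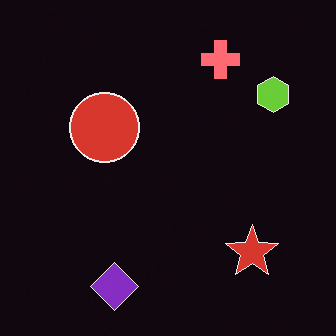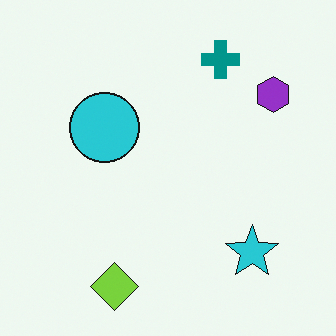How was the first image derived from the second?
It was color-inverted (negative).

The light background has become dark and every shape's color is its complement — a photographic negative.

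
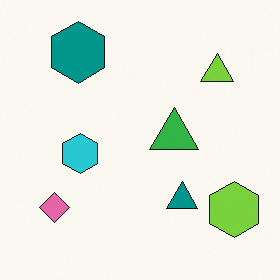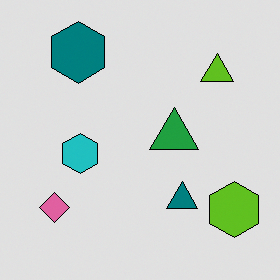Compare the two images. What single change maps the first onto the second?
The image was posterized to a reduced palette.

Each flat color has snapped to a coarser quantized level — most visibly, the near-white background has dropped to a flat grey.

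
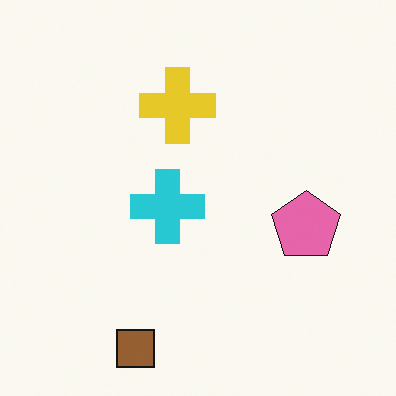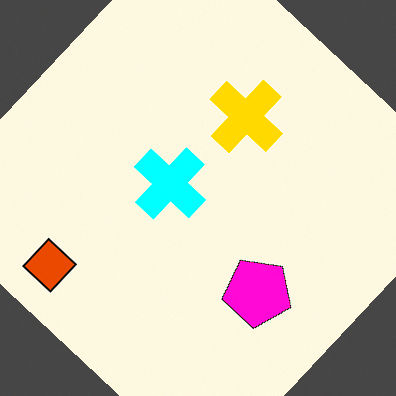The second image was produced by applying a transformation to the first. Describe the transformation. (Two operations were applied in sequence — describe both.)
The image was rotated clockwise by a large amount — several tens of degrees, then heavily oversaturated.

Every shape is tilted by the same angle and the image corners show triangular fill wedges — a whole-image rotation by a non-right angle. All colors are more vivid — a global saturation change.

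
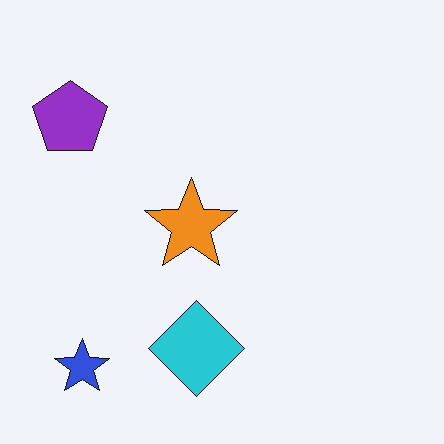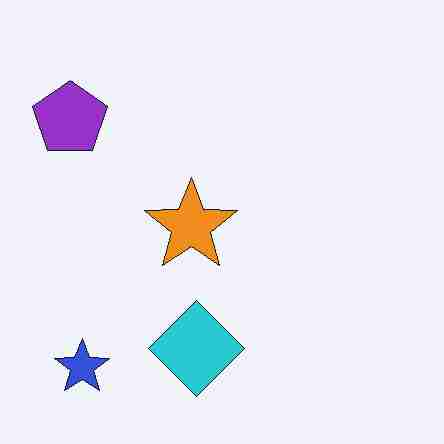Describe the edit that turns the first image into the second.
This is the original image heavily JPEG-compressed with obvious blocking artifacts.

Blocky 8×8 compression artifacts appear around shape edges and the flat background shows ringing — characteristic JPEG degradation.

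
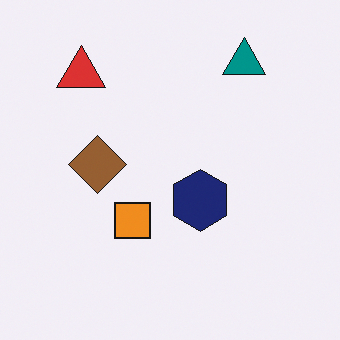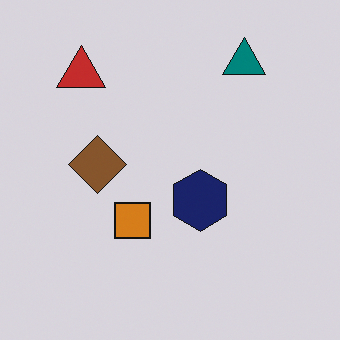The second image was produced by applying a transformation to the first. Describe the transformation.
This is the original image darkened a little.

Every pixel — background and shapes alike — is uniformly darkened.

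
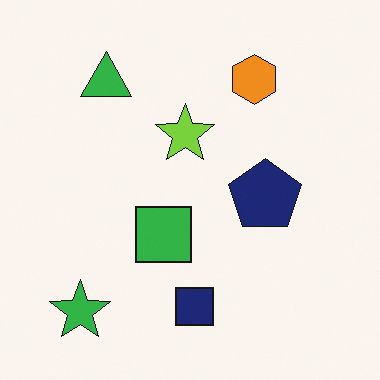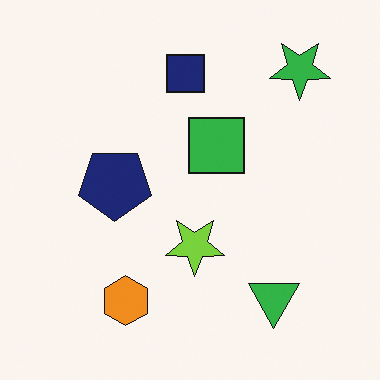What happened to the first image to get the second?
The image was rotated 180°.

The green star sits in the bottom-left of the first image and the top-right of the second — consistent with a whole-image 180° rotation.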